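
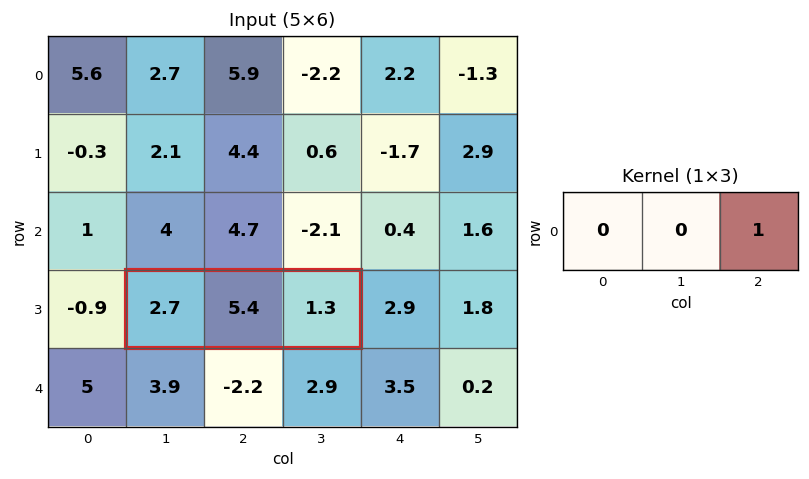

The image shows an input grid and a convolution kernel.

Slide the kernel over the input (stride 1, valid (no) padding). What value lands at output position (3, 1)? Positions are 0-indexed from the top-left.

1.3

The receptive field on the input at this output position is [2.7 5.4 1.3]. Elementwise product with the kernel and sum: 1.3·1.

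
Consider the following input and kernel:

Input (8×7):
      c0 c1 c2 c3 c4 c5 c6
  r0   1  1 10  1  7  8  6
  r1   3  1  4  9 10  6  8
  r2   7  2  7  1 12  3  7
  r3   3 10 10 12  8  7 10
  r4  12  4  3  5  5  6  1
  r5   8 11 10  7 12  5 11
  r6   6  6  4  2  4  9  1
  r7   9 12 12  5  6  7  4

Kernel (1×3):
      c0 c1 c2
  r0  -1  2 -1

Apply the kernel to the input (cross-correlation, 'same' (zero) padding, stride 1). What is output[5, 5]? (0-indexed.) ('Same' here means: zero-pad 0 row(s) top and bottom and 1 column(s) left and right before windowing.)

-13

The receptive field on the zero-padded input at this output position is [12 5 11]. Elementwise product with the kernel and sum: 12·-1 + 5·2 + 11·-1.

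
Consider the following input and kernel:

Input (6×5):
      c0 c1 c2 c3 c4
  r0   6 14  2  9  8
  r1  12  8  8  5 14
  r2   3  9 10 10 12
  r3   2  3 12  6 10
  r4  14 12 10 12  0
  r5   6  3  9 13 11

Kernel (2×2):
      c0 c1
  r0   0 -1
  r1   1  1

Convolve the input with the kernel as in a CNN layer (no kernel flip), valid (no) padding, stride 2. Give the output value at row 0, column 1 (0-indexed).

4

The receptive field on the input at this output position is [2 9 / 8 5]. Elementwise product with the kernel and sum: 9·-1 + 8·1 + 5·1.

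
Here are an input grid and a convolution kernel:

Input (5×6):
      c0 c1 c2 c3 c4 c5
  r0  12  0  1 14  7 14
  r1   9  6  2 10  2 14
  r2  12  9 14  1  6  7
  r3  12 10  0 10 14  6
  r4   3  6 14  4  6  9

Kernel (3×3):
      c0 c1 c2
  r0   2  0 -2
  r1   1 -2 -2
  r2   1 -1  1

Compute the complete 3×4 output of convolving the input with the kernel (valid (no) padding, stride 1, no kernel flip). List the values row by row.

Output[0,0]: The receptive field on the input at this output position is [12 0 1 / 9 6 2 / 12 9 14]. Elementwise product with the kernel and sum: 12·2 + 1·-2 + 9·1 + 6·-2 + 2·-2 + 12·1 + 9·-1 + 14·1.
Output[0,1]: The receptive field on the input at this output position is [0 1 14 / 6 2 10 / 9 14 1]. Elementwise product with the kernel and sum: 0·2 + 14·-2 + 6·1 + 2·-2 + 10·-2 + 9·1 + 14·-1 + 1·1.

32 -50 -15 -20
-18 -9 4 -31
-1 2 -16 -35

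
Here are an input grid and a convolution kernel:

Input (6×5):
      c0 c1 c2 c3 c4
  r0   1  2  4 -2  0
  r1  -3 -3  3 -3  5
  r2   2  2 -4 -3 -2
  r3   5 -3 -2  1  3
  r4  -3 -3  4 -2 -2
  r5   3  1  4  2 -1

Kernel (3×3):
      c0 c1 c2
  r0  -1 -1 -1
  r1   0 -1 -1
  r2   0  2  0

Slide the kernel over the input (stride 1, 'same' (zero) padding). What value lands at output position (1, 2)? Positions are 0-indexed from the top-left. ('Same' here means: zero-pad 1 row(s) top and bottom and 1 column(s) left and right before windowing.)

The receptive field on the zero-padded input at this output position is [2 4 -2 / -3 3 -3 / 2 -4 -3]. Elementwise product with the kernel and sum: 2·-1 + 4·-1 + -2·-1 + 3·-1 + -3·-1 + -4·2.

-12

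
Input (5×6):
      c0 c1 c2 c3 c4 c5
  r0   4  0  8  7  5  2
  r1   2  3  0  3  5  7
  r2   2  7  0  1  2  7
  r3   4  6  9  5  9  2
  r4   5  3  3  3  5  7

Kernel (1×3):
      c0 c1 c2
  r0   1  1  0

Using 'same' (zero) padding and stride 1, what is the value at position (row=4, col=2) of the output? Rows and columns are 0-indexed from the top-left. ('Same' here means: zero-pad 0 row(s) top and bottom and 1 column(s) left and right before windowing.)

6

The receptive field on the zero-padded input at this output position is [3 3 3]. Elementwise product with the kernel and sum: 3·1 + 3·1.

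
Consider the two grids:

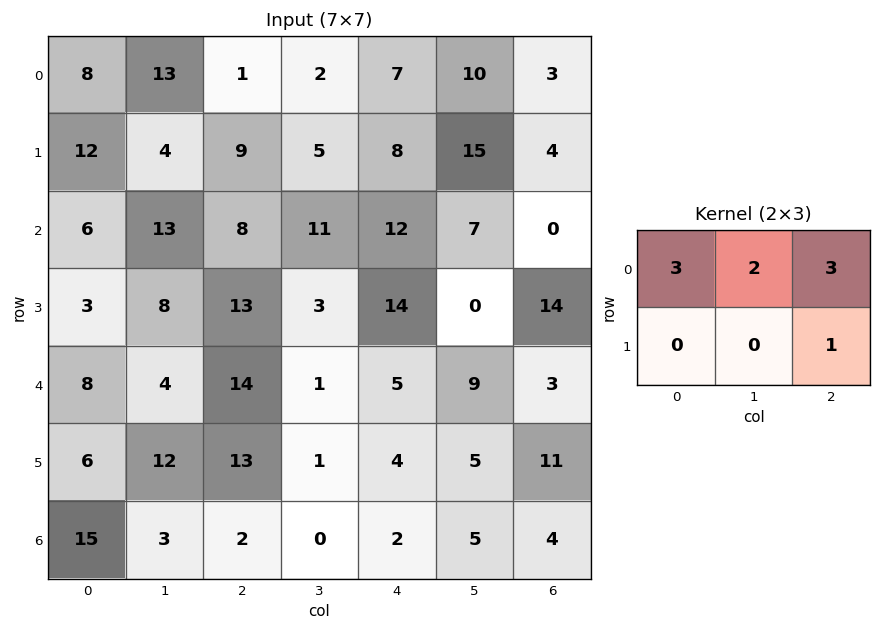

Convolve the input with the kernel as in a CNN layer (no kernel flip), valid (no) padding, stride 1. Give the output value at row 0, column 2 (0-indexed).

The receptive field on the input at this output position is [1 2 7 / 9 5 8]. Elementwise product with the kernel and sum: 1·3 + 2·2 + 7·3 + 8·1.

36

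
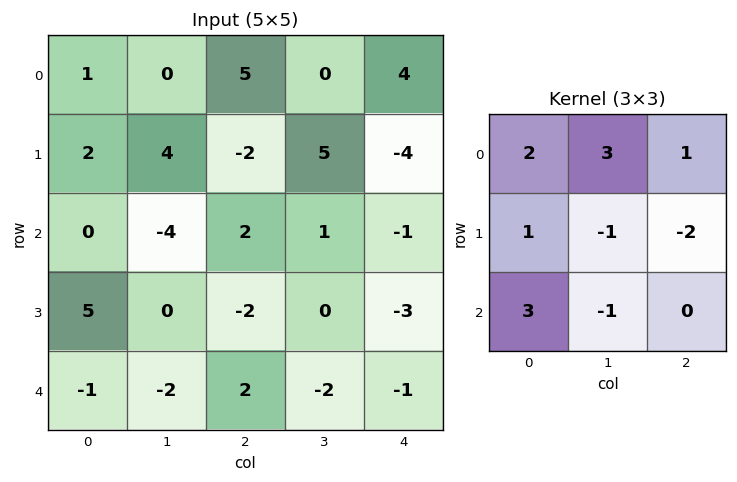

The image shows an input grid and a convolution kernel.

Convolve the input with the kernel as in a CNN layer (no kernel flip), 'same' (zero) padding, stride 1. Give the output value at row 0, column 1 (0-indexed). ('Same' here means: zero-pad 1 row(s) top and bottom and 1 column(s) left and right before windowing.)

The receptive field on the zero-padded input at this output position is [0 0 0 / 1 0 5 / 2 4 -2]. Elementwise product with the kernel and sum: 0·2 + 0·3 + 0·1 + 1·1 + 0·-1 + 5·-2 + 2·3 + 4·-1.

-7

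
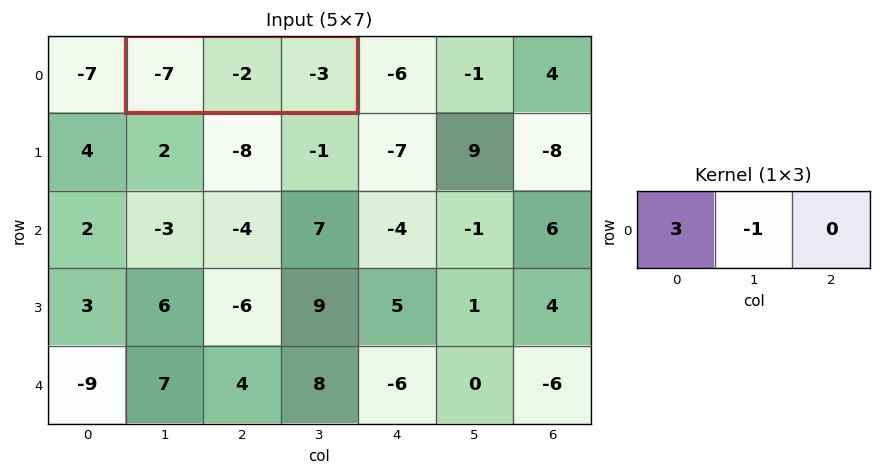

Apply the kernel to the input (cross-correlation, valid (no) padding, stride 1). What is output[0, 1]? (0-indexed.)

-19

The receptive field on the input at this output position is [-7 -2 -3]. Elementwise product with the kernel and sum: -7·3 + -2·-1.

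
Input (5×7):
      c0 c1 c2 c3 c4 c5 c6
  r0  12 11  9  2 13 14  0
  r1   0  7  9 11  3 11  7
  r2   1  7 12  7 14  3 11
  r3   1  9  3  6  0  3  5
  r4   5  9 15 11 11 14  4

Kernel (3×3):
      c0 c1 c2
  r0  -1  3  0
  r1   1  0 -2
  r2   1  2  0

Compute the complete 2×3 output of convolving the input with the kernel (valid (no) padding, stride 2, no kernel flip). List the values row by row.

Output[0,0]: The receptive field on the input at this output position is [12 11 9 / 0 7 9 / 1 7 12]. Elementwise product with the kernel and sum: 12·-1 + 11·3 + 0·1 + 9·-2 + 1·1 + 7·2.

18 26 38
38 49 24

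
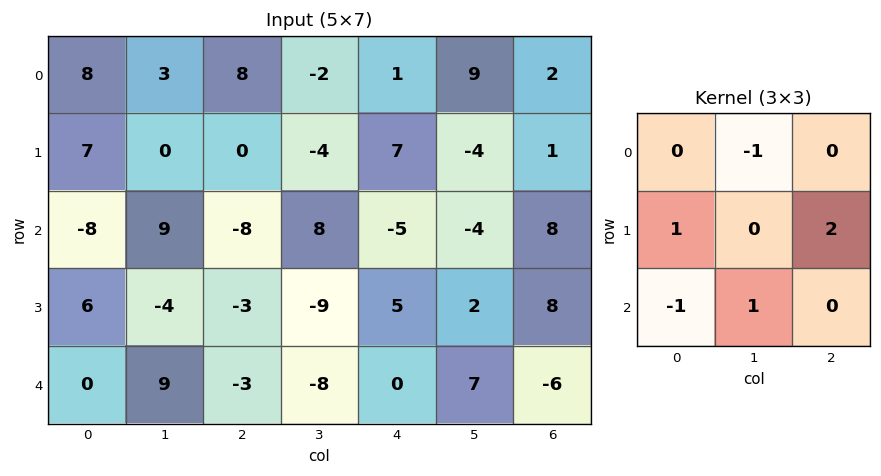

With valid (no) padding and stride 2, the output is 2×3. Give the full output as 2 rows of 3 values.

21 32 1
0 -6 32

Output[0,0]: The receptive field on the input at this output position is [8 3 8 / 7 0 0 / -8 9 -8]. Elementwise product with the kernel and sum: 3·-1 + 7·1 + 0·2 + -8·-1 + 9·1.
Output[0,1]: The receptive field on the input at this output position is [8 -2 1 / 0 -4 7 / -8 8 -5]. Elementwise product with the kernel and sum: -2·-1 + 0·1 + 7·2 + -8·-1 + 8·1.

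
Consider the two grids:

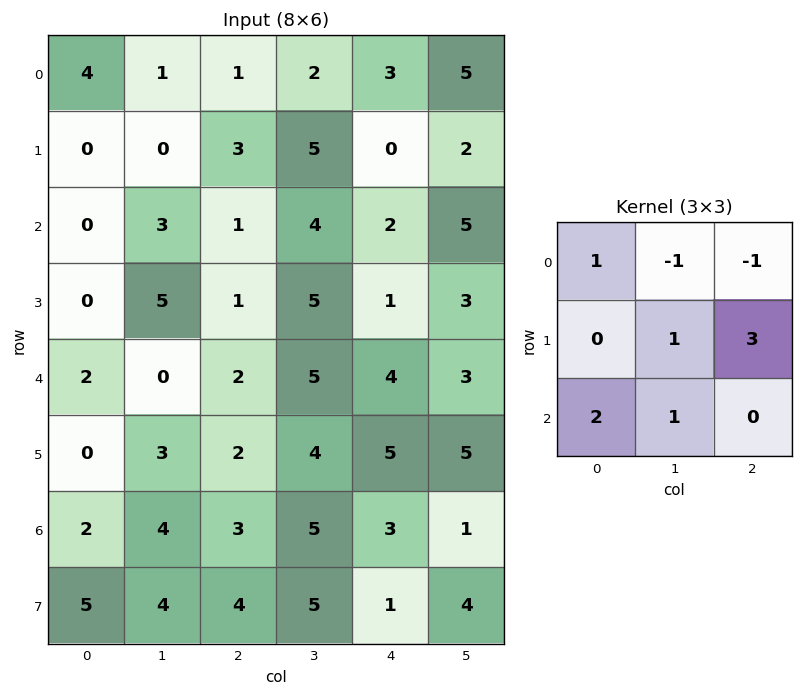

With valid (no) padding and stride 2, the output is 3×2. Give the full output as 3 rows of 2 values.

Output[0,0]: The receptive field on the input at this output position is [4 1 1 / 0 0 3 / 0 3 1]. Elementwise product with the kernel and sum: 4·1 + 1·-1 + 1·-1 + 0·1 + 3·3 + 0·2 + 3·1.

14 7
8 12
17 23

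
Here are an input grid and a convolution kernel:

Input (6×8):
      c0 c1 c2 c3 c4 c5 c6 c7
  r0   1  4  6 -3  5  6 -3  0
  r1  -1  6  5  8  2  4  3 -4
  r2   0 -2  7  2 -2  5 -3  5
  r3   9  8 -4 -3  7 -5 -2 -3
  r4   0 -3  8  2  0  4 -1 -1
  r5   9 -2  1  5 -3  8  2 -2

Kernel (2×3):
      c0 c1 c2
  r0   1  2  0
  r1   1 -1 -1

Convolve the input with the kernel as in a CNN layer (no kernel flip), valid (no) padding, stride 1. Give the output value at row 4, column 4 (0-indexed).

-5

The receptive field on the input at this output position is [0 4 -1 / -3 8 2]. Elementwise product with the kernel and sum: 0·1 + 4·2 + -3·1 + 8·-1 + 2·-1.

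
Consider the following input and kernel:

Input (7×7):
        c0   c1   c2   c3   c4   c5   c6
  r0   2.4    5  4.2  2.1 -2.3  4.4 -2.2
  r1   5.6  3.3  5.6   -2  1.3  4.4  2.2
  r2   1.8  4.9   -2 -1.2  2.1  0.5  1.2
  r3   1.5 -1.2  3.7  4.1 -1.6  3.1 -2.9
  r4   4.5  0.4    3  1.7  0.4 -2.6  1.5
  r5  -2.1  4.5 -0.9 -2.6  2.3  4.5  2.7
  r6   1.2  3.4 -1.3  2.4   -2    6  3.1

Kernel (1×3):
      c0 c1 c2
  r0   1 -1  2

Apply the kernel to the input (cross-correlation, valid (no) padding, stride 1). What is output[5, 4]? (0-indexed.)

The receptive field on the input at this output position is [2.3 4.5 2.7]. Elementwise product with the kernel and sum: 2.3·1 + 4.5·-1 + 2.7·2.

3.2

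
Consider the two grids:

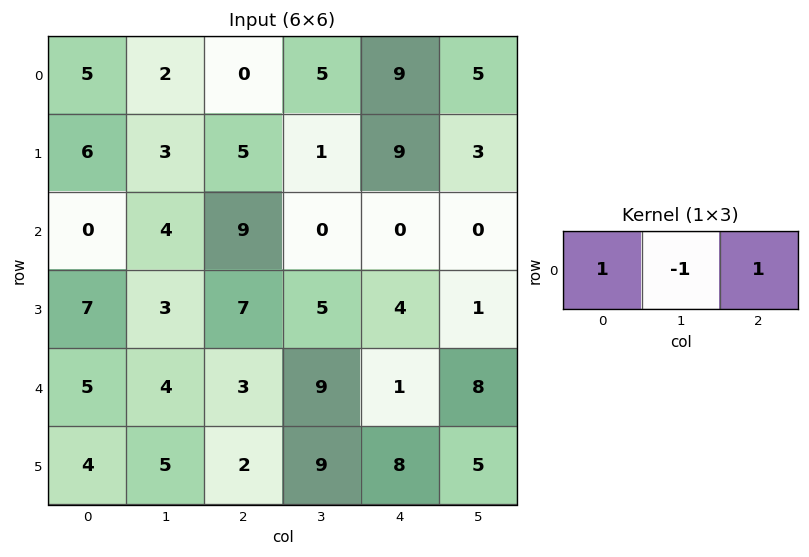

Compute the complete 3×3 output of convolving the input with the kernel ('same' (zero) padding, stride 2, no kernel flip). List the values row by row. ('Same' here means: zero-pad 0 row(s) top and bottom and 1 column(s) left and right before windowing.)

Output[0,0]: The receptive field on the zero-padded input at this output position is [0 5 2]. Elementwise product with the kernel and sum: 0·1 + 5·-1 + 2·1.

-3 7 1
4 -5 0
-1 10 16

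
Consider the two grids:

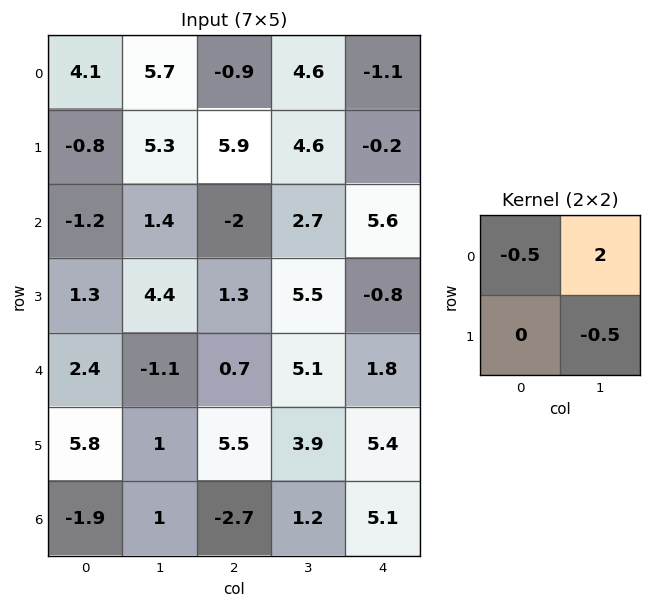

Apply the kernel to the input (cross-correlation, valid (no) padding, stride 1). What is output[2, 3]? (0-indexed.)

The receptive field on the input at this output position is [2.7 5.6 / 5.5 -0.8]. Elementwise product with the kernel and sum: 2.7·-0.5 + 5.6·2 + -0.8·-0.5.

10.25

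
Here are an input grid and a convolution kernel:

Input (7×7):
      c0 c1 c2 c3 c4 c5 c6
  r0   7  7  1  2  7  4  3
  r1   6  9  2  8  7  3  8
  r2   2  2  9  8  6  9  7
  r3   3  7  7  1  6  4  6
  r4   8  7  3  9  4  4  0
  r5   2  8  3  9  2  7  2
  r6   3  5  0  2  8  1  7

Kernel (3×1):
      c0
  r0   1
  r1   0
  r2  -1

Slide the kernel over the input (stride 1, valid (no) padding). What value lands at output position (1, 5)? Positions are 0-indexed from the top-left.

The receptive field on the input at this output position is [3 / 9 / 4]. Elementwise product with the kernel and sum: 3·1 + 4·-1.

-1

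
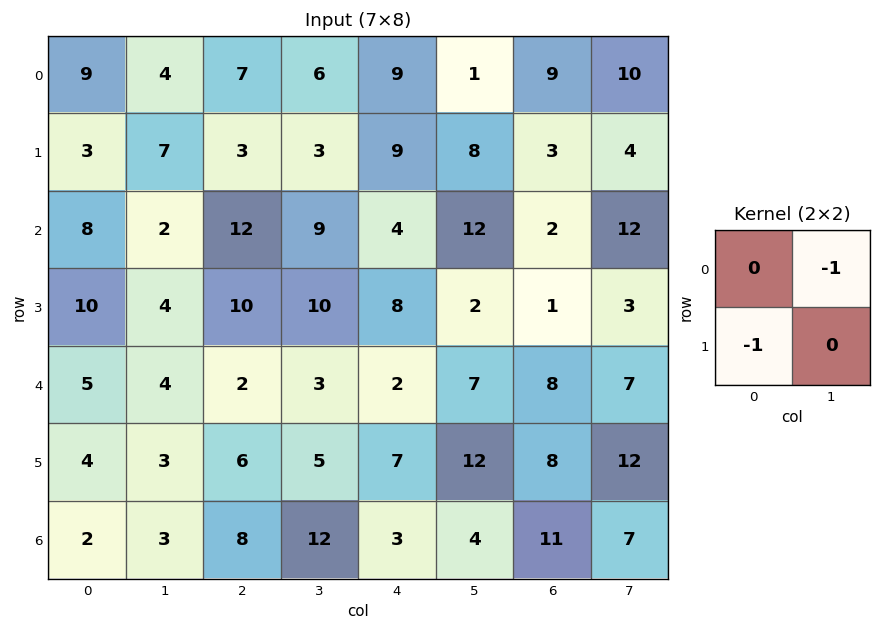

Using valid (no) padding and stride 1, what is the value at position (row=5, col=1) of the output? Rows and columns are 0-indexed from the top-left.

-9

The receptive field on the input at this output position is [3 6 / 3 8]. Elementwise product with the kernel and sum: 6·-1 + 3·-1.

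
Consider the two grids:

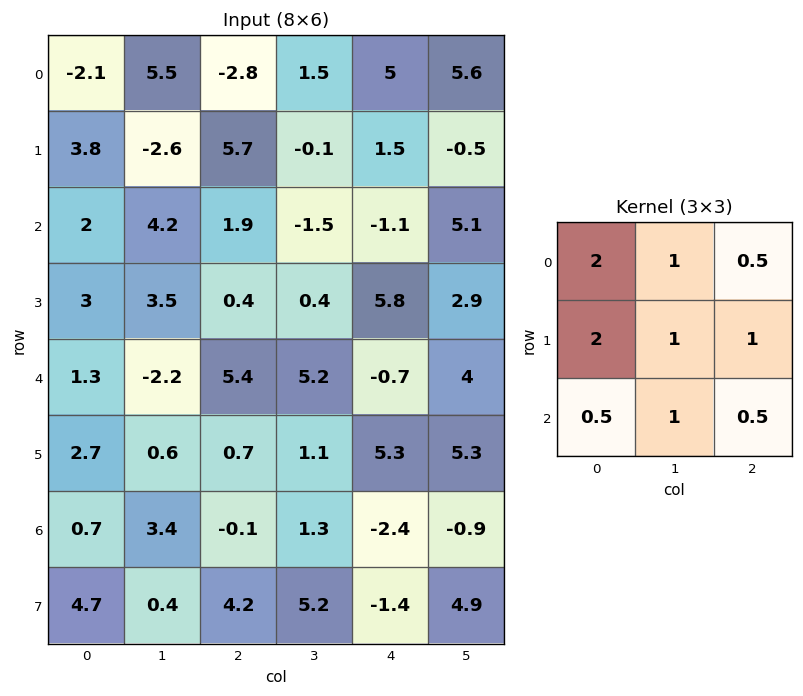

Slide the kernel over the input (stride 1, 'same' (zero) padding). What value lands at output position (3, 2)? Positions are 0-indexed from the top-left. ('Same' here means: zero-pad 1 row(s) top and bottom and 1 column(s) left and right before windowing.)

The receptive field on the zero-padded input at this output position is [4.2 1.9 -1.5 / 3.5 0.4 0.4 / -2.2 5.4 5.2]. Elementwise product with the kernel and sum: 4.2·2 + 1.9·1 + -1.5·0.5 + 3.5·2 + 0.4·1 + 0.4·1 + -2.2·0.5 + 5.4·1 + 5.2·0.5.

24.25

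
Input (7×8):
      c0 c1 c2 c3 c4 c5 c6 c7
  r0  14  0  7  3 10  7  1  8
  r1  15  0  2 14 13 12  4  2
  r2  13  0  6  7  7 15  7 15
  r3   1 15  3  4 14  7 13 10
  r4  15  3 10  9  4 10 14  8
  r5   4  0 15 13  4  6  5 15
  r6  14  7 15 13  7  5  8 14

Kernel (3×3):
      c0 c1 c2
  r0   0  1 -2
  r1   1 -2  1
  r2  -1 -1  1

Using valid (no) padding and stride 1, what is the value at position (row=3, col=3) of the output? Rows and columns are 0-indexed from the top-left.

0

The receptive field on the input at this output position is [4 14 7 / 9 4 10 / 13 4 6]. Elementwise product with the kernel and sum: 14·1 + 7·-2 + 9·1 + 4·-2 + 10·1 + 13·-1 + 4·-1 + 6·1.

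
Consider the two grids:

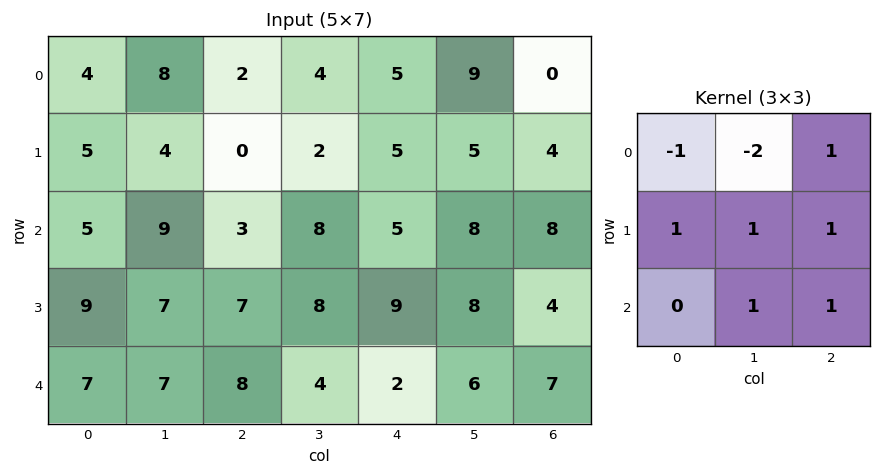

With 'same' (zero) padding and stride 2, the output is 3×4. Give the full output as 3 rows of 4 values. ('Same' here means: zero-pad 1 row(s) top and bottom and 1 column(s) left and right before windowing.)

Output[0,0]: The receptive field on the zero-padded input at this output position is [0 0 0 / 0 4 8 / 0 5 4]. Elementwise product with the kernel and sum: 0·-1 + 0·-2 + 0·1 + 0·1 + 4·1 + 8·1 + 5·1 + 4·1.
Output[0,1]: The receptive field on the zero-padded input at this output position is [0 0 0 / 8 2 4 / 4 0 2]. Elementwise product with the kernel and sum: 0·-1 + 0·-2 + 0·1 + 8·1 + 2·1 + 4·1 + 0·1 + 2·1.

21 16 28 13
24 33 31 7
3 6 -6 -3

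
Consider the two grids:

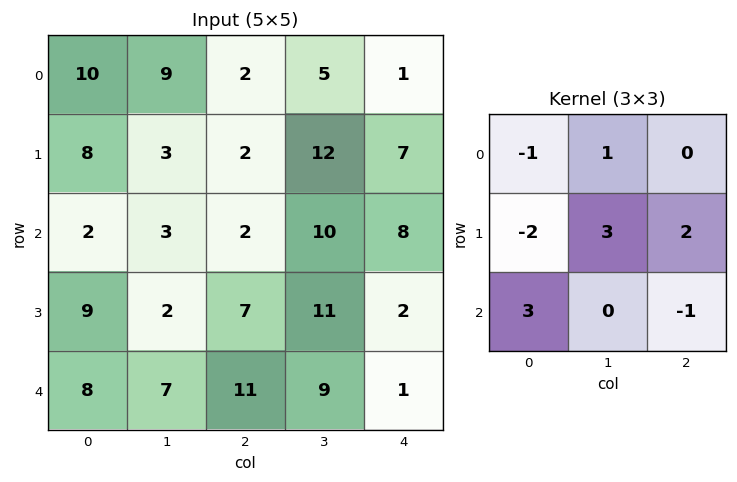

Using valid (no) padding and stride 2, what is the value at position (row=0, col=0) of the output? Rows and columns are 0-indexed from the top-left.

The receptive field on the input at this output position is [10 9 2 / 8 3 2 / 2 3 2]. Elementwise product with the kernel and sum: 10·-1 + 9·1 + 8·-2 + 3·3 + 2·2 + 2·3 + 2·-1.

0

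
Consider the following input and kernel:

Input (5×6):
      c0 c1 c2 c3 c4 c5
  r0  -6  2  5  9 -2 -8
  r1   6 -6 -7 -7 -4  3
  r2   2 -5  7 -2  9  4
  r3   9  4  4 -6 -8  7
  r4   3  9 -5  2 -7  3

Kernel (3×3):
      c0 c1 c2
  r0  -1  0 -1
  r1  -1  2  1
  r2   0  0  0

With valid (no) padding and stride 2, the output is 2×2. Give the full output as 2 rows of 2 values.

Output[0,0]: The receptive field on the input at this output position is [-6 2 5 / 6 -6 -7 / 2 -5 7]. Elementwise product with the kernel and sum: -6·-1 + 5·-1 + 6·-1 + -6·2 + -7·1.

-24 -14
-6 -40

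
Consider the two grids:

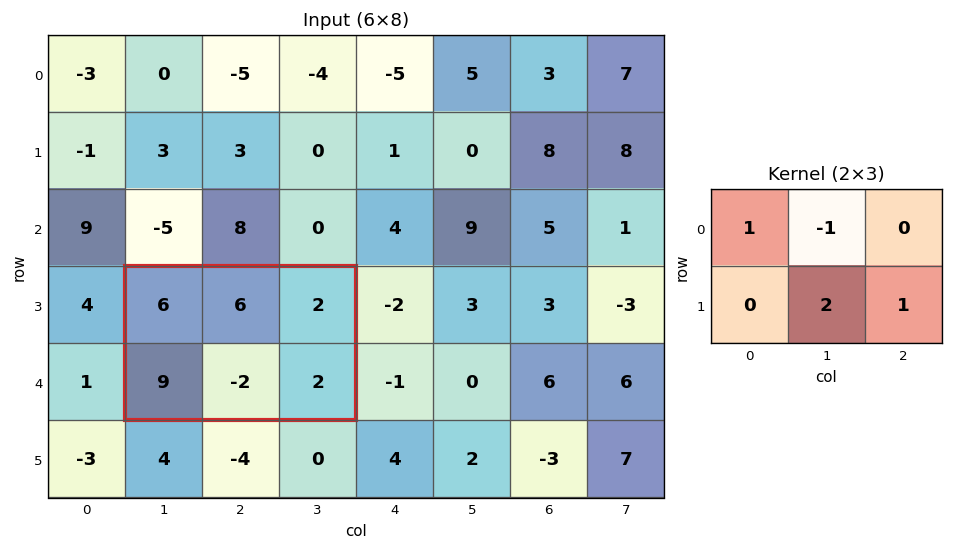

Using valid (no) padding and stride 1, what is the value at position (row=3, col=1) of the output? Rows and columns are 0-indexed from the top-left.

The receptive field on the input at this output position is [6 6 2 / 9 -2 2]. Elementwise product with the kernel and sum: 6·1 + 6·-1 + -2·2 + 2·1.

-2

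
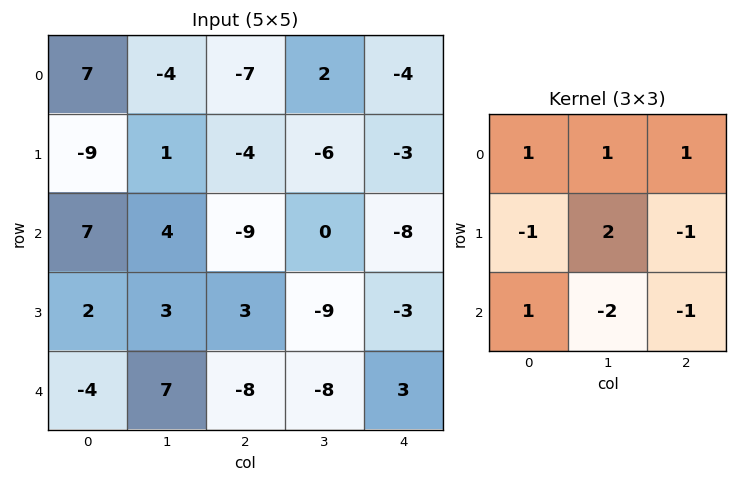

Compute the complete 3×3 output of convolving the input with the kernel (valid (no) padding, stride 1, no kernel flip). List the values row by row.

19 10 -15
-9 -25 28
-7 38 -30

Output[0,0]: The receptive field on the input at this output position is [7 -4 -7 / -9 1 -4 / 7 4 -9]. Elementwise product with the kernel and sum: 7·1 + -4·1 + -7·1 + -9·-1 + 1·2 + -4·-1 + 7·1 + 4·-2 + -9·-1.
Output[0,1]: The receptive field on the input at this output position is [-4 -7 2 / 1 -4 -6 / 4 -9 0]. Elementwise product with the kernel and sum: -4·1 + -7·1 + 2·1 + 1·-1 + -4·2 + -6·-1 + 4·1 + -9·-2 + 0·-1.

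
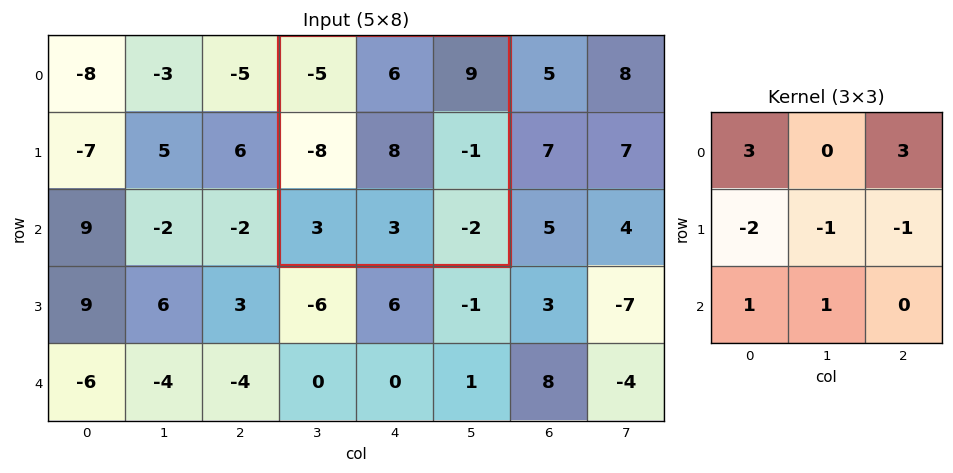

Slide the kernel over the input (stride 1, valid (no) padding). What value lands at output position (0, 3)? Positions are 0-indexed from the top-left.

The receptive field on the input at this output position is [-5 6 9 / -8 8 -1 / 3 3 -2]. Elementwise product with the kernel and sum: -5·3 + 9·3 + -8·-2 + 8·-1 + -1·-1 + 3·1 + 3·1.

27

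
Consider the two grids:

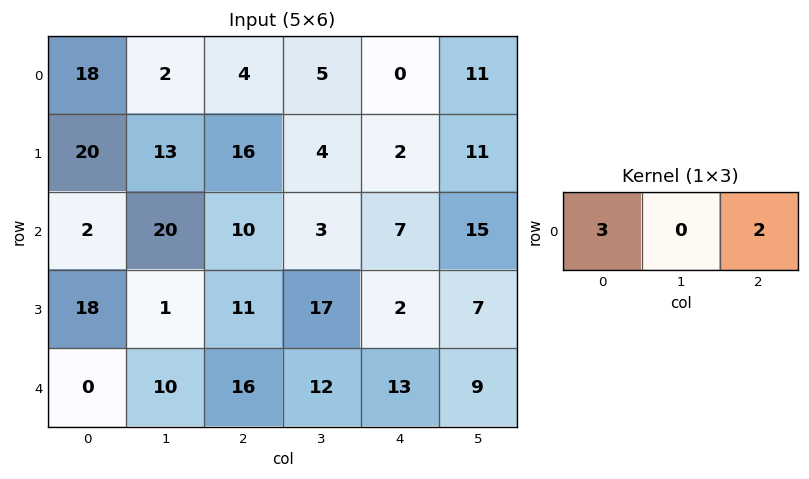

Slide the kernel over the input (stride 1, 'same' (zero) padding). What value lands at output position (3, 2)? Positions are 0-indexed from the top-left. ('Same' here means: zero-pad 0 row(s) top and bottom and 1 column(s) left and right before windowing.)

The receptive field on the zero-padded input at this output position is [1 11 17]. Elementwise product with the kernel and sum: 1·3 + 17·2.

37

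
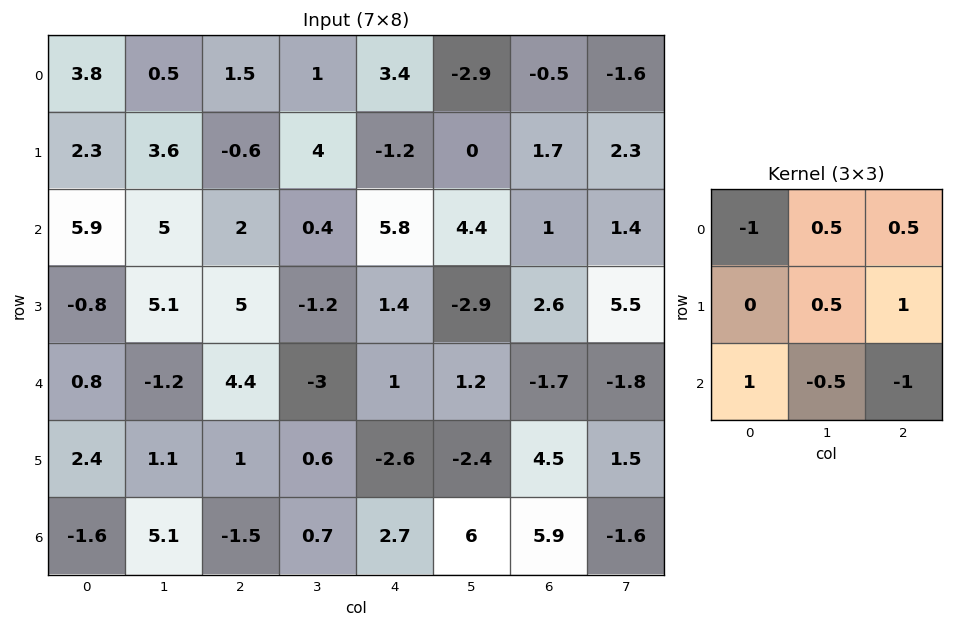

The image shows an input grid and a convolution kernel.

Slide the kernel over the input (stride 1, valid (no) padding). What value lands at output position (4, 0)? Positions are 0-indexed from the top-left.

-0.3

The receptive field on the input at this output position is [0.8 -1.2 4.4 / 2.4 1.1 1 / -1.6 5.1 -1.5]. Elementwise product with the kernel and sum: 0.8·-1 + -1.2·0.5 + 4.4·0.5 + 1.1·0.5 + 1·1 + -1.6·1 + 5.1·-0.5 + -1.5·-1.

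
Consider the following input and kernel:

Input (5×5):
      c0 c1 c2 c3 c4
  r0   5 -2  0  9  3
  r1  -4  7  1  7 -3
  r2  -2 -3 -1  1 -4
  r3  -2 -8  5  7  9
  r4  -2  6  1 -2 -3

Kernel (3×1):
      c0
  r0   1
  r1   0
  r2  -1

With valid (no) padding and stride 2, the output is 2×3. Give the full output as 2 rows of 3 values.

Output[0,0]: The receptive field on the input at this output position is [5 / -4 / -2]. Elementwise product with the kernel and sum: 5·1 + -2·-1.
Output[0,1]: The receptive field on the input at this output position is [0 / 1 / -1]. Elementwise product with the kernel and sum: 0·1 + -1·-1.

7 1 7
0 -2 -1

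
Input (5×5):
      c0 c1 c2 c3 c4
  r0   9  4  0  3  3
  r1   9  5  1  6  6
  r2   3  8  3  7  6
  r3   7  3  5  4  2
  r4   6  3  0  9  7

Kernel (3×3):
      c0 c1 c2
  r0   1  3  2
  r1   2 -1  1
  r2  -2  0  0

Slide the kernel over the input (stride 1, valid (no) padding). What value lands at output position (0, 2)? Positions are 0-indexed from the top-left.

The receptive field on the input at this output position is [0 3 3 / 1 6 6 / 3 7 6]. Elementwise product with the kernel and sum: 0·1 + 3·3 + 3·2 + 1·2 + 6·-1 + 6·1 + 3·-2.

11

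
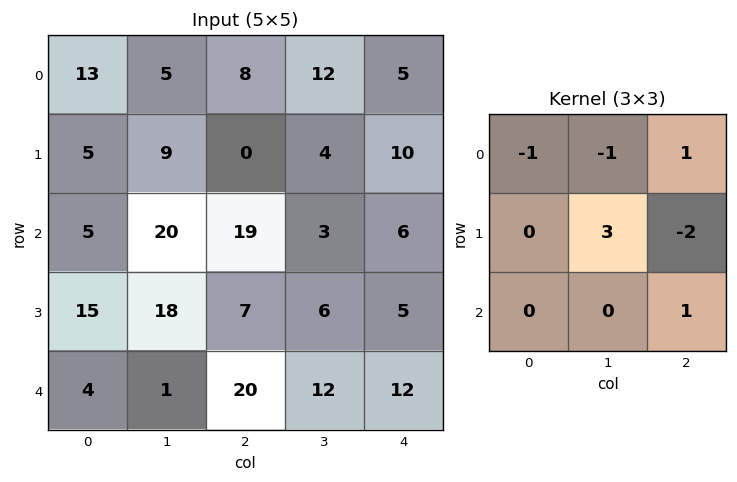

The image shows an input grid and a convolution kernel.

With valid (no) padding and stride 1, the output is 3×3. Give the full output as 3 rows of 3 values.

36 -6 -17
15 52 8
54 -15 4

Output[0,0]: The receptive field on the input at this output position is [13 5 8 / 5 9 0 / 5 20 19]. Elementwise product with the kernel and sum: 13·-1 + 5·-1 + 8·1 + 9·3 + 0·-2 + 19·1.
Output[0,1]: The receptive field on the input at this output position is [5 8 12 / 9 0 4 / 20 19 3]. Elementwise product with the kernel and sum: 5·-1 + 8·-1 + 12·1 + 0·3 + 4·-2 + 3·1.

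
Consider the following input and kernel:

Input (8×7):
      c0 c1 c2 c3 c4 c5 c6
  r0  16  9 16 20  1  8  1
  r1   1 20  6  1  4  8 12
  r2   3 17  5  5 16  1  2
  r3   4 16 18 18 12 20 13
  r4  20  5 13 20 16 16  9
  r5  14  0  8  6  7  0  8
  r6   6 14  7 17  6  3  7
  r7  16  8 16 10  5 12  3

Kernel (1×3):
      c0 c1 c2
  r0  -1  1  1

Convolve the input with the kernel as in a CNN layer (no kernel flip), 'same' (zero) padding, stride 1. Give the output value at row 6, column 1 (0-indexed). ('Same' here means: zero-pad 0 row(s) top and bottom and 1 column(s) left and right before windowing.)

The receptive field on the zero-padded input at this output position is [6 14 7]. Elementwise product with the kernel and sum: 6·-1 + 14·1 + 7·1.

15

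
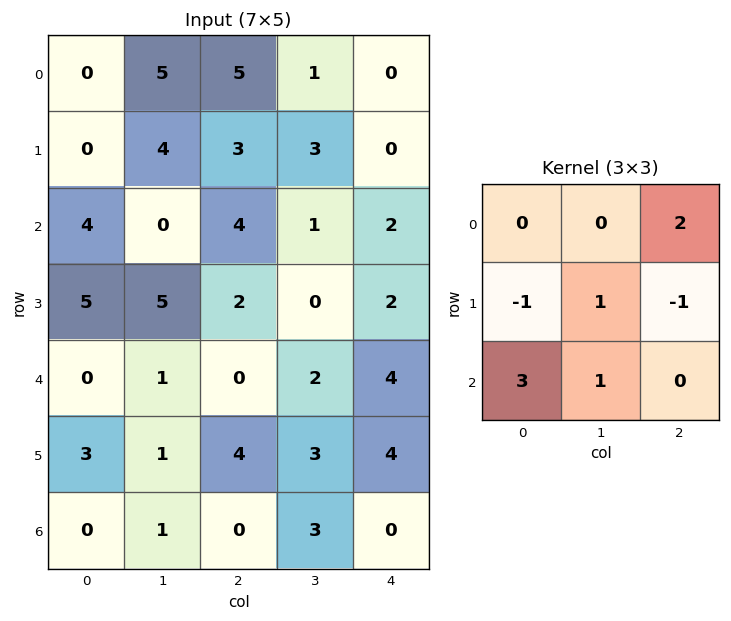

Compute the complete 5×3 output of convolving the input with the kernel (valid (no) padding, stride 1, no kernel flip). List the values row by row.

23 2 13
18 26 1
7 2 2
15 4 17
-5 7 6

Output[0,0]: The receptive field on the input at this output position is [0 5 5 / 0 4 3 / 4 0 4]. Elementwise product with the kernel and sum: 5·2 + 0·-1 + 4·1 + 3·-1 + 4·3 + 0·1.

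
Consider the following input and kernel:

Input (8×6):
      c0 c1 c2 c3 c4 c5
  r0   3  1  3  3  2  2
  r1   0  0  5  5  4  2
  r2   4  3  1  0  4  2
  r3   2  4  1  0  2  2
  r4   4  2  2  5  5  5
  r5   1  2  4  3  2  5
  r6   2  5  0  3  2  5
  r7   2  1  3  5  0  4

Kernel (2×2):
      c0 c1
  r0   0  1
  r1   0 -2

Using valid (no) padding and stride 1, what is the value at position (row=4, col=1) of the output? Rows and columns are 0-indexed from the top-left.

The receptive field on the input at this output position is [2 2 / 2 4]. Elementwise product with the kernel and sum: 2·1 + 4·-2.

-6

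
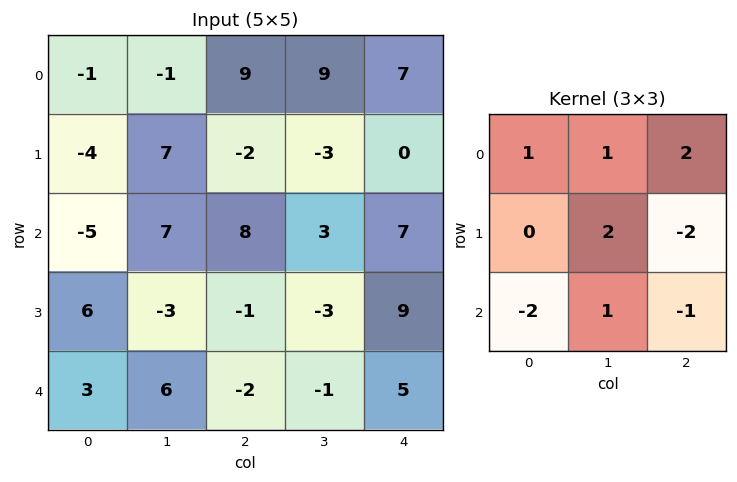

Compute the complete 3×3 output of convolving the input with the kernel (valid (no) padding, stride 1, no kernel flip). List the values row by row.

43 19 6
-17 17 -23
16 12 -1

Output[0,0]: The receptive field on the input at this output position is [-1 -1 9 / -4 7 -2 / -5 7 8]. Elementwise product with the kernel and sum: -1·1 + -1·1 + 9·2 + 7·2 + -2·-2 + -5·-2 + 7·1 + 8·-1.
Output[0,1]: The receptive field on the input at this output position is [-1 9 9 / 7 -2 -3 / 7 8 3]. Elementwise product with the kernel and sum: -1·1 + 9·1 + 9·2 + -2·2 + -3·-2 + 7·-2 + 8·1 + 3·-1.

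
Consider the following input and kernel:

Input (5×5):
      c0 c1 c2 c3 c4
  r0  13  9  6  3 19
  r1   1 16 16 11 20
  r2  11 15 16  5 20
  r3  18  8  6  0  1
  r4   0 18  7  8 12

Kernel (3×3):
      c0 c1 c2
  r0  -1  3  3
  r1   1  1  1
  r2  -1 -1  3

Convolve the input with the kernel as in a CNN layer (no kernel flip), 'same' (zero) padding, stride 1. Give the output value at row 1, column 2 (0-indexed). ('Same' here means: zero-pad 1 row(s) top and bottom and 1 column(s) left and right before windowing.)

45

The receptive field on the zero-padded input at this output position is [9 6 3 / 16 16 11 / 15 16 5]. Elementwise product with the kernel and sum: 9·-1 + 6·3 + 3·3 + 16·1 + 16·1 + 11·1 + 15·-1 + 16·-1 + 5·3.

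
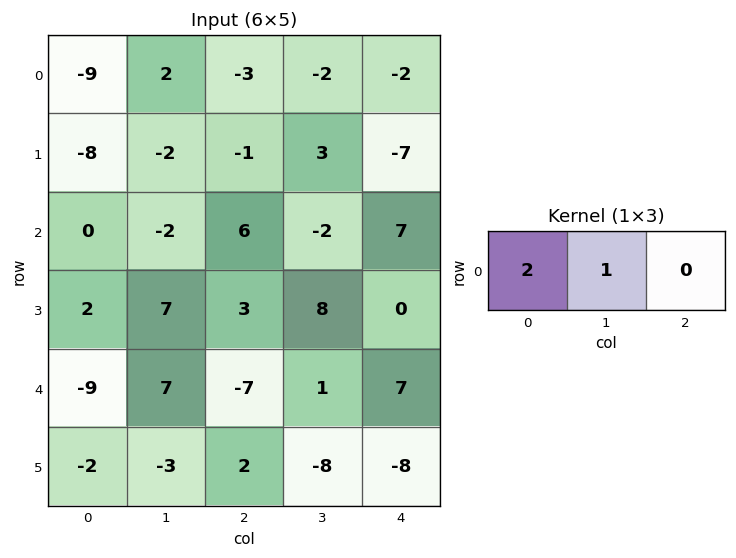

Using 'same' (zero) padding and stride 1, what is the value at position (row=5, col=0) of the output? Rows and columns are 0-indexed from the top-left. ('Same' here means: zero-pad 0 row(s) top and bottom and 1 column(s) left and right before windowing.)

-2

The receptive field on the zero-padded input at this output position is [0 -2 -3]. Elementwise product with the kernel and sum: 0·2 + -2·1.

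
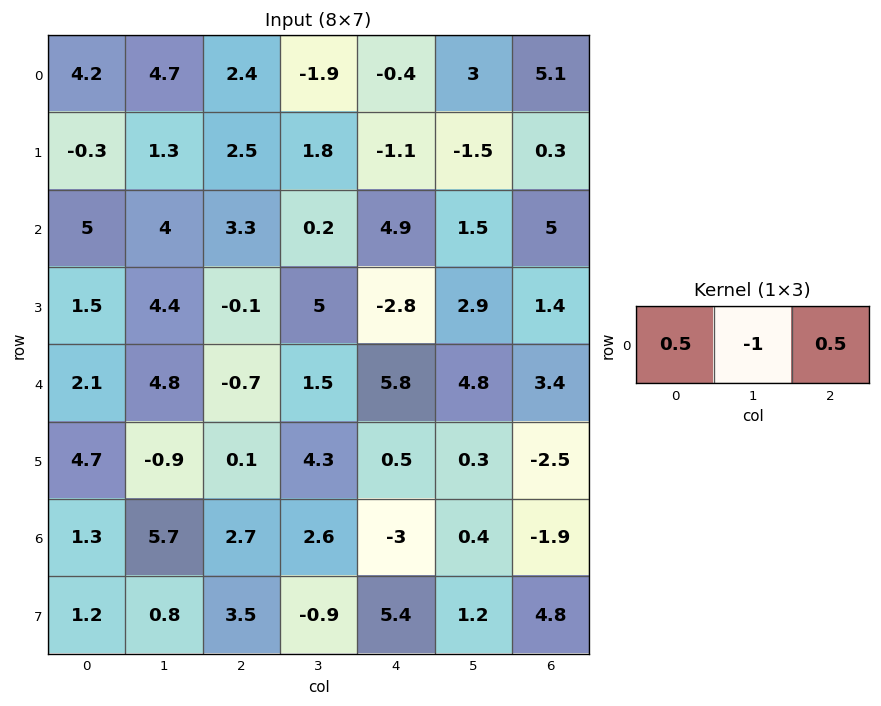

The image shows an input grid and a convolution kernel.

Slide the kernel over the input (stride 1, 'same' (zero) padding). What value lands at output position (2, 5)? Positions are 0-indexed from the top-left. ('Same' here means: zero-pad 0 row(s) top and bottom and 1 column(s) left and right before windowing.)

The receptive field on the zero-padded input at this output position is [4.9 1.5 5]. Elementwise product with the kernel and sum: 4.9·0.5 + 1.5·-1 + 5·0.5.

3.45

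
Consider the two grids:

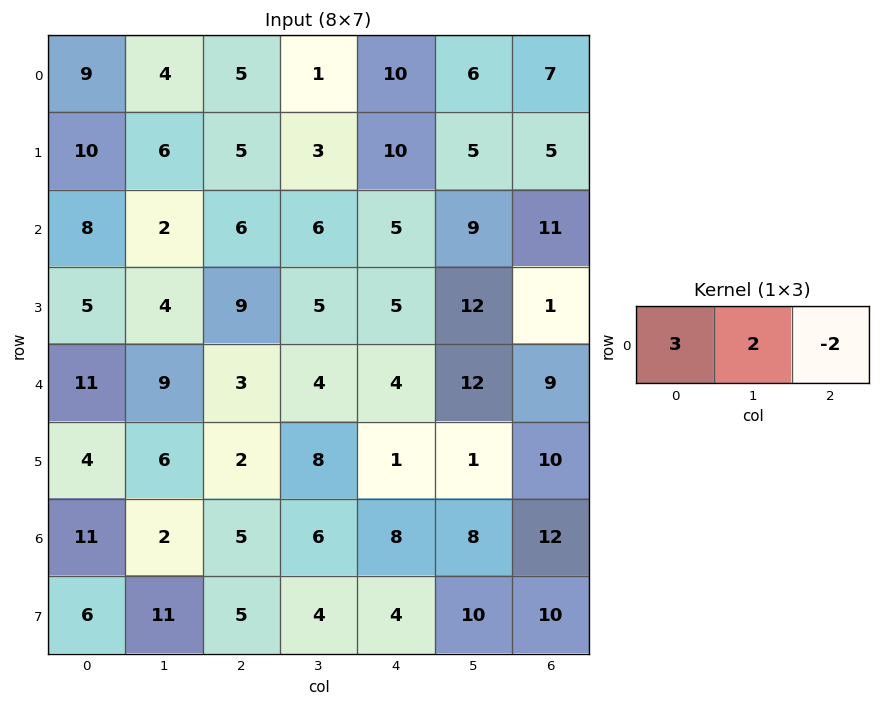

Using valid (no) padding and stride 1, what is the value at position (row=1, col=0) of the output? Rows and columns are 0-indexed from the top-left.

32

The receptive field on the input at this output position is [10 6 5]. Elementwise product with the kernel and sum: 10·3 + 6·2 + 5·-2.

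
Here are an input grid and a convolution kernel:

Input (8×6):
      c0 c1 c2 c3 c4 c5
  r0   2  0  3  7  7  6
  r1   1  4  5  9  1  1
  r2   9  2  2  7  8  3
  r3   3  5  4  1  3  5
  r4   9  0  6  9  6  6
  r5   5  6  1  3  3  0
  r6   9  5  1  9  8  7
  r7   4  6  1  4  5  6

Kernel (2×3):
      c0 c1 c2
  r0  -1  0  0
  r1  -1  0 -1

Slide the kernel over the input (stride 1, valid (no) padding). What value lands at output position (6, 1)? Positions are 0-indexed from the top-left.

-15

The receptive field on the input at this output position is [5 1 9 / 6 1 4]. Elementwise product with the kernel and sum: 5·-1 + 6·-1 + 4·-1.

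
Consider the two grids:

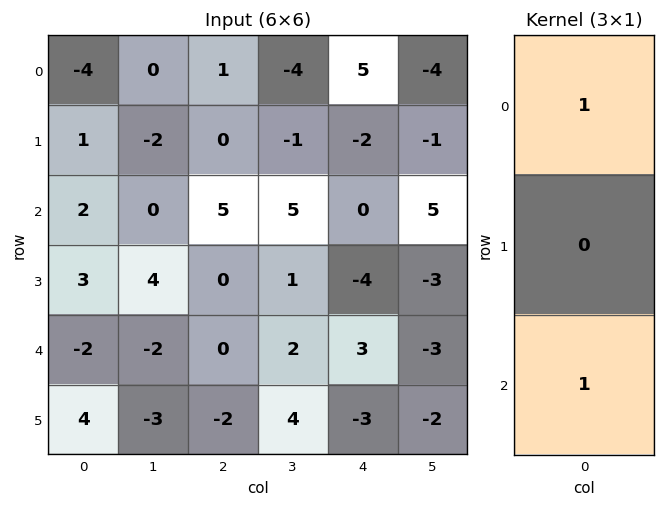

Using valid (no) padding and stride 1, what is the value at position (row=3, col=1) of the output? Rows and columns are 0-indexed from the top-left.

1

The receptive field on the input at this output position is [4 / -2 / -3]. Elementwise product with the kernel and sum: 4·1 + -3·1.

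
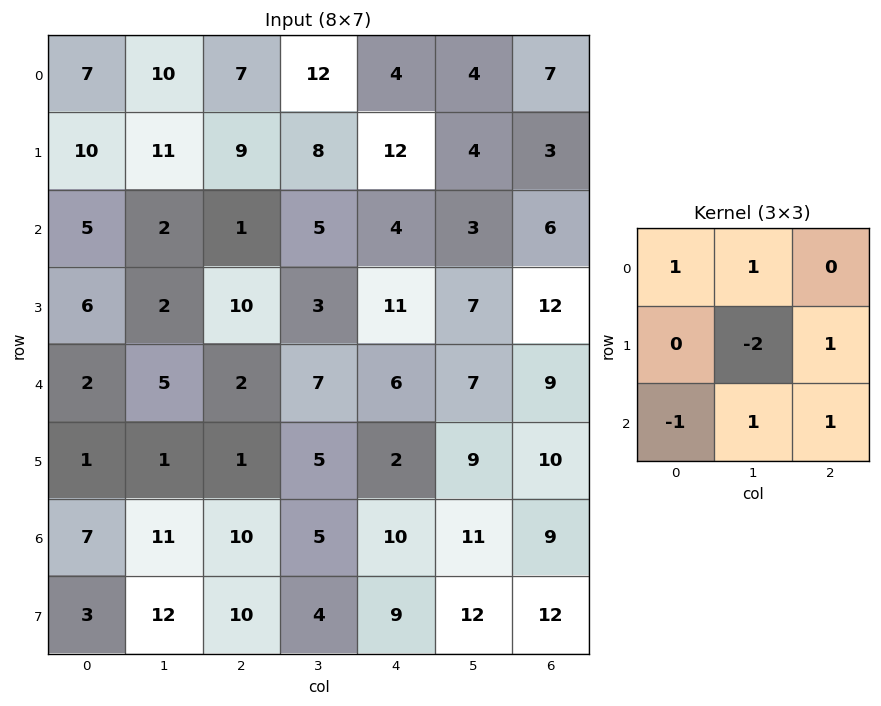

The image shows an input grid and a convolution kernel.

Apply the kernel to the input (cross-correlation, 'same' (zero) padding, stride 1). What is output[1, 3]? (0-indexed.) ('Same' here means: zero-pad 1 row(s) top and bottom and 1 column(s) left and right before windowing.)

23

The receptive field on the zero-padded input at this output position is [7 12 4 / 9 8 12 / 1 5 4]. Elementwise product with the kernel and sum: 7·1 + 12·1 + 8·-2 + 12·1 + 1·-1 + 5·1 + 4·1.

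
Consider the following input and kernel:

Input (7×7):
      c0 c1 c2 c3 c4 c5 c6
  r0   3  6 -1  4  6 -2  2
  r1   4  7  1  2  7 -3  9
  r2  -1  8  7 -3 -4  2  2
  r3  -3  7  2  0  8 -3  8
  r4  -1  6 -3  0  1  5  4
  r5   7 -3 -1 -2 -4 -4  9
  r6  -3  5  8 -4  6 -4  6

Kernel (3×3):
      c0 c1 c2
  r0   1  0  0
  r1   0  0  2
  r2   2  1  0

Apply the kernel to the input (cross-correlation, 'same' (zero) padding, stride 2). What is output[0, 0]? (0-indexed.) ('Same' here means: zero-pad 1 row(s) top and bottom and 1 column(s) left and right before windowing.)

The receptive field on the zero-padded input at this output position is [0 0 0 / 0 3 6 / 0 4 7]. Elementwise product with the kernel and sum: 0·1 + 6·2 + 0·2 + 4·1.

16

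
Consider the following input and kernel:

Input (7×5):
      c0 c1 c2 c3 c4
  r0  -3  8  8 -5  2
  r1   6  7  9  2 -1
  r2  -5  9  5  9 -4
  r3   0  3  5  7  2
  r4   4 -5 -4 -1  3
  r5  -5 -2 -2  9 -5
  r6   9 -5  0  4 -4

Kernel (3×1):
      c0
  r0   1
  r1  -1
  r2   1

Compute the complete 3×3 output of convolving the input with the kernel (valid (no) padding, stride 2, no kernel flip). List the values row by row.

-14 4 -1
-1 -4 -3
18 -2 4

Output[0,0]: The receptive field on the input at this output position is [-3 / 6 / -5]. Elementwise product with the kernel and sum: -3·1 + 6·-1 + -5·1.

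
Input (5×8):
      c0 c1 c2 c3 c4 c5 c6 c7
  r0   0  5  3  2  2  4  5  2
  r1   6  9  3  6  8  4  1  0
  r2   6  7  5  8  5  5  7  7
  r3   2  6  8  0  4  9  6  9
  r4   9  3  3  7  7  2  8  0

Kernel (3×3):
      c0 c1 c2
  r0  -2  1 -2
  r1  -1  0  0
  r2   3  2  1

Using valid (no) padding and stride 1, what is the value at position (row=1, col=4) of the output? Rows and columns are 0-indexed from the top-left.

The receptive field on the input at this output position is [8 4 1 / 5 5 7 / 4 9 6]. Elementwise product with the kernel and sum: 8·-2 + 4·1 + 1·-2 + 5·-1 + 4·3 + 9·2 + 6·1.

17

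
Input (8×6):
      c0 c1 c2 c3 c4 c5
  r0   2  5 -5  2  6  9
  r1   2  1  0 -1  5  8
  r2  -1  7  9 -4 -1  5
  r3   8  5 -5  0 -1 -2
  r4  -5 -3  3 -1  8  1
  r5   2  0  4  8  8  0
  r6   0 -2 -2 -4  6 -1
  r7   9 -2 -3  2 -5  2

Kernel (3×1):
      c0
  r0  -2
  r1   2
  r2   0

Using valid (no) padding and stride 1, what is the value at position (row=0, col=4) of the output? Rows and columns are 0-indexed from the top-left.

The receptive field on the input at this output position is [6 / 5 / -1]. Elementwise product with the kernel and sum: 6·-2 + 5·2.

-2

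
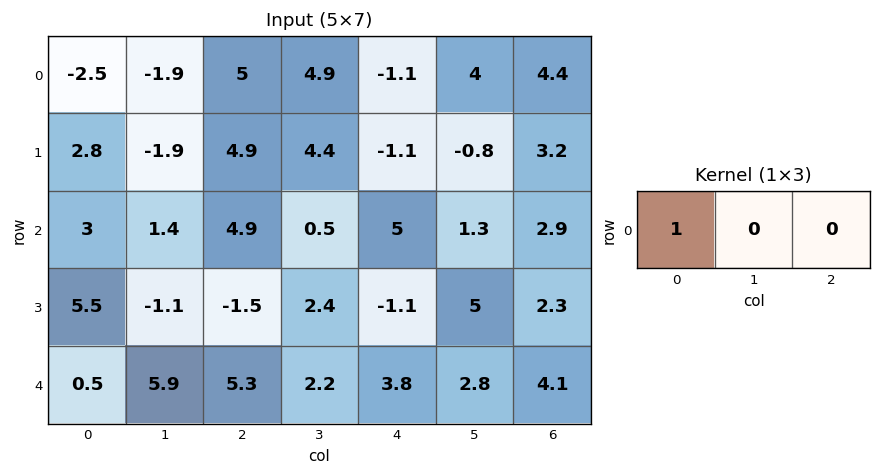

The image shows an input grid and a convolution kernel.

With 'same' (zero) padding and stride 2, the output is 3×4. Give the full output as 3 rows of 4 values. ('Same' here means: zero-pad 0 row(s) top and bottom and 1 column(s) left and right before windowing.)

0 -1.9 4.9 4
0 1.4 0.5 1.3
0 5.9 2.2 2.8

Output[0,0]: The receptive field on the zero-padded input at this output position is [0 -2.5 -1.9]. Elementwise product with the kernel and sum: 0·1.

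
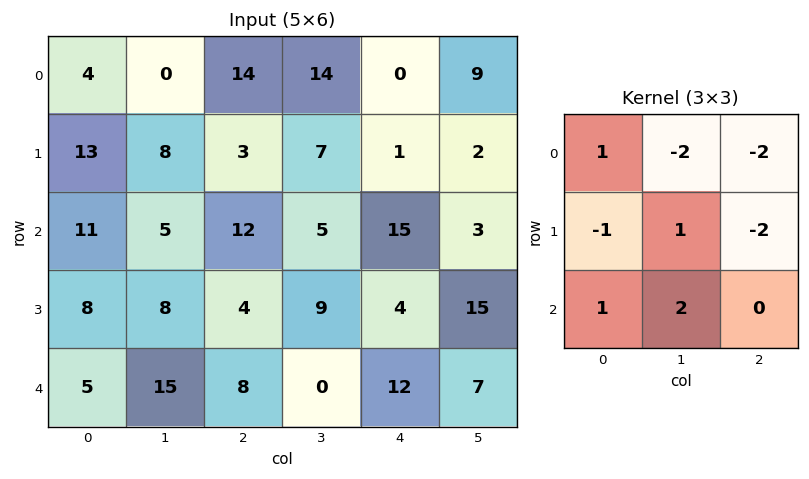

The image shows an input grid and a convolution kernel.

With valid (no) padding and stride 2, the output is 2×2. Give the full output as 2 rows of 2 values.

Output[0,0]: The receptive field on the input at this output position is [4 0 14 / 13 8 3 / 11 5 12]. Elementwise product with the kernel and sum: 4·1 + 0·-2 + 14·-2 + 13·-1 + 8·1 + 3·-2 + 11·1 + 5·2.
Output[0,1]: The receptive field on the input at this output position is [14 14 0 / 3 7 1 / 12 5 15]. Elementwise product with the kernel and sum: 14·1 + 14·-2 + 0·-2 + 3·-1 + 7·1 + 1·-2 + 12·1 + 5·2.

-14 10
4 -23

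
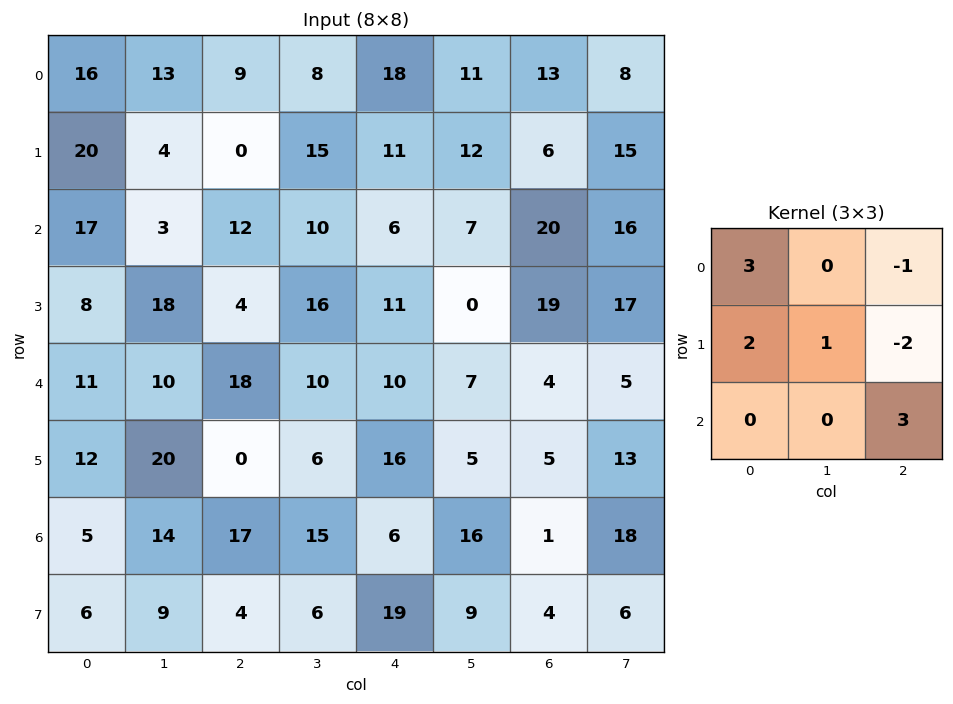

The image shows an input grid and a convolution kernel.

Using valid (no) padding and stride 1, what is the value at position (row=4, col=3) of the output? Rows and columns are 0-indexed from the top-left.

89

The receptive field on the input at this output position is [10 10 7 / 6 16 5 / 15 6 16]. Elementwise product with the kernel and sum: 10·3 + 7·-1 + 6·2 + 16·1 + 5·-2 + 16·3.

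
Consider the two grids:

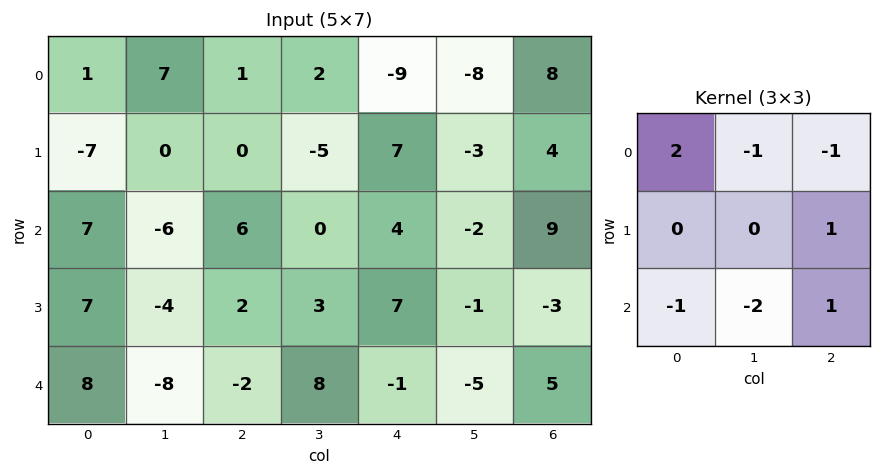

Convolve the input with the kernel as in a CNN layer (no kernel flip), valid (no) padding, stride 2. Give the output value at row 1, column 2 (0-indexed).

The receptive field on the input at this output position is [4 -2 9 / 7 -1 -3 / -1 -5 5]. Elementwise product with the kernel and sum: 4·2 + -2·-1 + 9·-1 + -3·1 + -1·-1 + -5·-2 + 5·1.

14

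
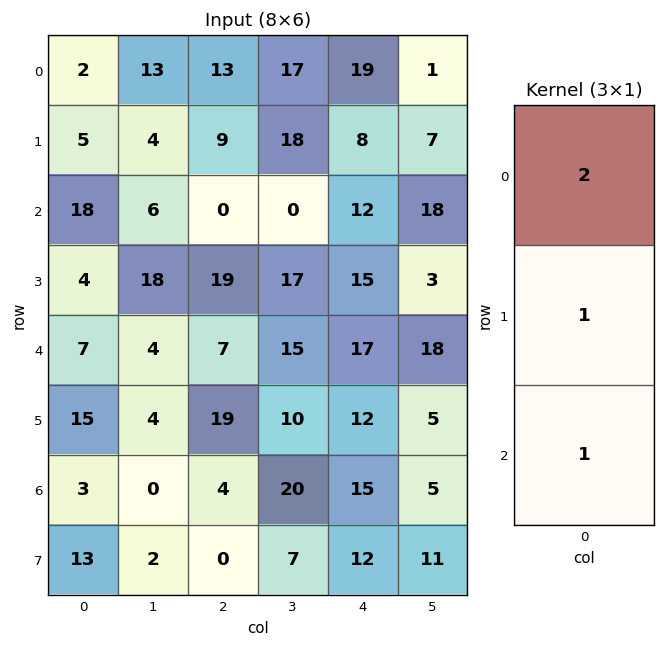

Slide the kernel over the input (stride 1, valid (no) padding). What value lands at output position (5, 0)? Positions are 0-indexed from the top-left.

The receptive field on the input at this output position is [15 / 3 / 13]. Elementwise product with the kernel and sum: 15·2 + 3·1 + 13·1.

46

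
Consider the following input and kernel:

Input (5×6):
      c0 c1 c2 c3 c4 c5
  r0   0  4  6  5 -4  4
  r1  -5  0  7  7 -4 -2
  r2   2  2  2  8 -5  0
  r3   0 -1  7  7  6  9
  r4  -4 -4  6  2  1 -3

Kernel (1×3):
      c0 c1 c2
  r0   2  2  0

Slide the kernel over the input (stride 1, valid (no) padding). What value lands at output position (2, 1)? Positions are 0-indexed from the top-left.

8

The receptive field on the input at this output position is [2 2 8]. Elementwise product with the kernel and sum: 2·2 + 2·2.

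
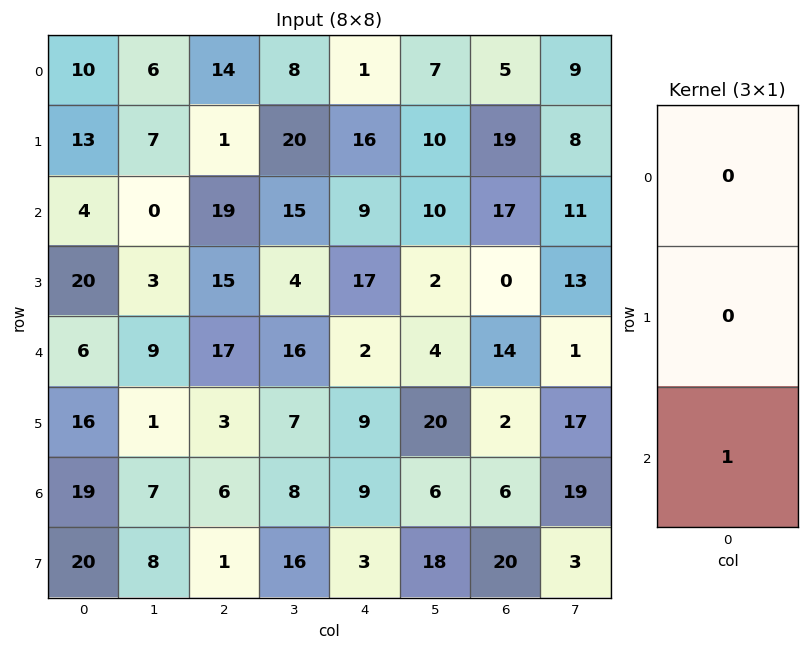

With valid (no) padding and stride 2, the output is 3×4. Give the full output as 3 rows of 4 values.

4 19 9 17
6 17 2 14
19 6 9 6

Output[0,0]: The receptive field on the input at this output position is [10 / 13 / 4]. Elementwise product with the kernel and sum: 4·1.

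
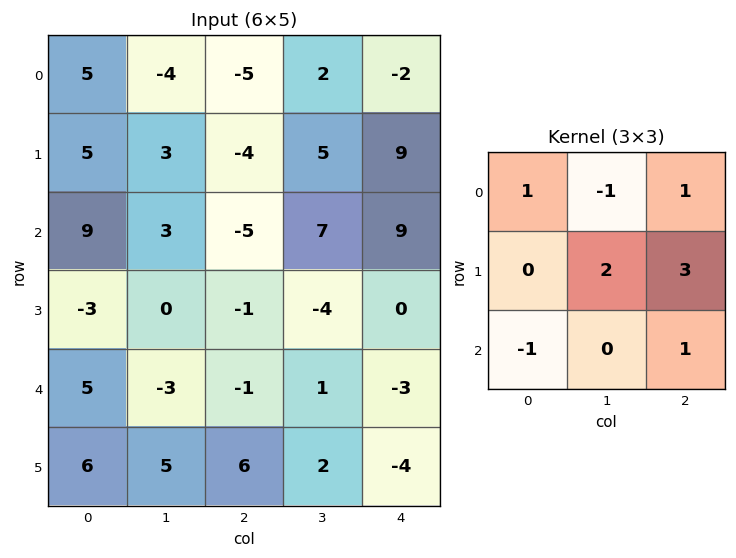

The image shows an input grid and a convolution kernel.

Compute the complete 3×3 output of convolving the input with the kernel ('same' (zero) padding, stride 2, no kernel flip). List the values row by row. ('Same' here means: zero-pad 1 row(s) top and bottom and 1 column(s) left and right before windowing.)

Output[0,0]: The receptive field on the zero-padded input at this output position is [0 0 0 / 0 5 -4 / 0 5 3]. Elementwise product with the kernel and sum: 0·1 + 0·-1 + 0·1 + 5·2 + -4·3 + 0·-1 + 3·1.

1 -2 -9
25 19 18
9 -5 -12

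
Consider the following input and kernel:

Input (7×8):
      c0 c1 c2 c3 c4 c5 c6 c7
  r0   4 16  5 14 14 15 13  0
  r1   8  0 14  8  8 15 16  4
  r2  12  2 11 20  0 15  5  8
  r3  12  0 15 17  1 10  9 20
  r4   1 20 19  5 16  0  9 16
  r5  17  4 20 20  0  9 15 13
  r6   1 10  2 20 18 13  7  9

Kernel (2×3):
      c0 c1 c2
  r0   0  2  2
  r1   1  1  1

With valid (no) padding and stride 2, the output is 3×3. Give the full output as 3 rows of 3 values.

64 86 95
53 73 60
119 82 42

Output[0,0]: The receptive field on the input at this output position is [4 16 5 / 8 0 14]. Elementwise product with the kernel and sum: 16·2 + 5·2 + 8·1 + 0·1 + 14·1.
Output[0,1]: The receptive field on the input at this output position is [5 14 14 / 14 8 8]. Elementwise product with the kernel and sum: 14·2 + 14·2 + 14·1 + 8·1 + 8·1.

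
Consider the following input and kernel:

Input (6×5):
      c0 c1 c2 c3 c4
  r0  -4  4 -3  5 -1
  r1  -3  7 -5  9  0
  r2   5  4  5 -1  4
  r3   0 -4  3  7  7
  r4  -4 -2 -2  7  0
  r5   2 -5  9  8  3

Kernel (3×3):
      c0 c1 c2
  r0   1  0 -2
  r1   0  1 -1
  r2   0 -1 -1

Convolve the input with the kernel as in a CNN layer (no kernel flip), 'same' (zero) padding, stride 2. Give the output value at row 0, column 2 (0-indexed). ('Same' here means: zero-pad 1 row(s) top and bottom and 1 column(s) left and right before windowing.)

The receptive field on the zero-padded input at this output position is [0 0 0 / 5 -1 0 / 9 0 0]. Elementwise product with the kernel and sum: 0·1 + 0·-2 + -1·1 + 0·-1 + 0·-1 + 0·-1.

-1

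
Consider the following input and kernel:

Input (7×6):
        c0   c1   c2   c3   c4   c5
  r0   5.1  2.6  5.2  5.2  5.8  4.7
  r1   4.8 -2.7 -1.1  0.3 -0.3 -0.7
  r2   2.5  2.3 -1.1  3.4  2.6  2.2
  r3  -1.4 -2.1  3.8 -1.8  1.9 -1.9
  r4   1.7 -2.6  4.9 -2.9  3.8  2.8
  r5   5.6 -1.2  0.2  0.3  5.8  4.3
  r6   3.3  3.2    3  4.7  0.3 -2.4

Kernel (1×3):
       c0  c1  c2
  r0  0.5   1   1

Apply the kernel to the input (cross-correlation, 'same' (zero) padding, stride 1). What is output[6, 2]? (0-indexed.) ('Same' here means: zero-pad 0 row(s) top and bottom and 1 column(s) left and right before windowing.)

The receptive field on the zero-padded input at this output position is [3.2 3 4.7]. Elementwise product with the kernel and sum: 3.2·0.5 + 3·1 + 4.7·1.

9.3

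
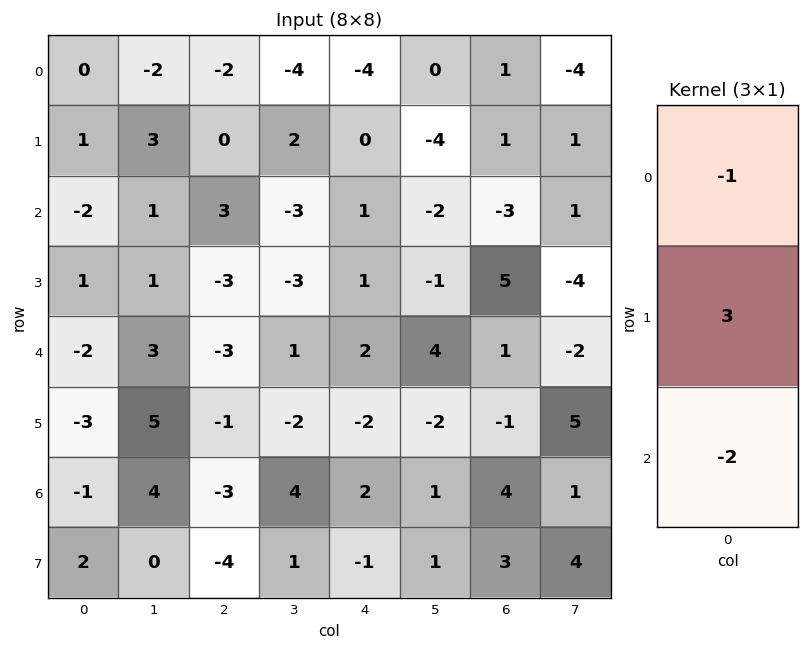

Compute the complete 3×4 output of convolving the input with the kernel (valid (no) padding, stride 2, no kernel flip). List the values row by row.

7 -4 2 8
9 -6 -2 16
-5 6 -12 -12

Output[0,0]: The receptive field on the input at this output position is [0 / 1 / -2]. Elementwise product with the kernel and sum: 0·-1 + 1·3 + -2·-2.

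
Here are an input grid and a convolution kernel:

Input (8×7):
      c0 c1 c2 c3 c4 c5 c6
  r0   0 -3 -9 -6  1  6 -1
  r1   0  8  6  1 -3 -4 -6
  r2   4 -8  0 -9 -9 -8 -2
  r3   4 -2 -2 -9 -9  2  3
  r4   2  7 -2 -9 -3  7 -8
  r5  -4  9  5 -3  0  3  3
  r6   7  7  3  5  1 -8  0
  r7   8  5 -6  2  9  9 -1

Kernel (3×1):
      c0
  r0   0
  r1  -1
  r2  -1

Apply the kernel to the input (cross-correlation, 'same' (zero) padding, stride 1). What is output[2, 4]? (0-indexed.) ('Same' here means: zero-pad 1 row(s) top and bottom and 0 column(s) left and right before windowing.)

18

The receptive field on the zero-padded input at this output position is [-3 / -9 / -9]. Elementwise product with the kernel and sum: -9·-1 + -9·-1.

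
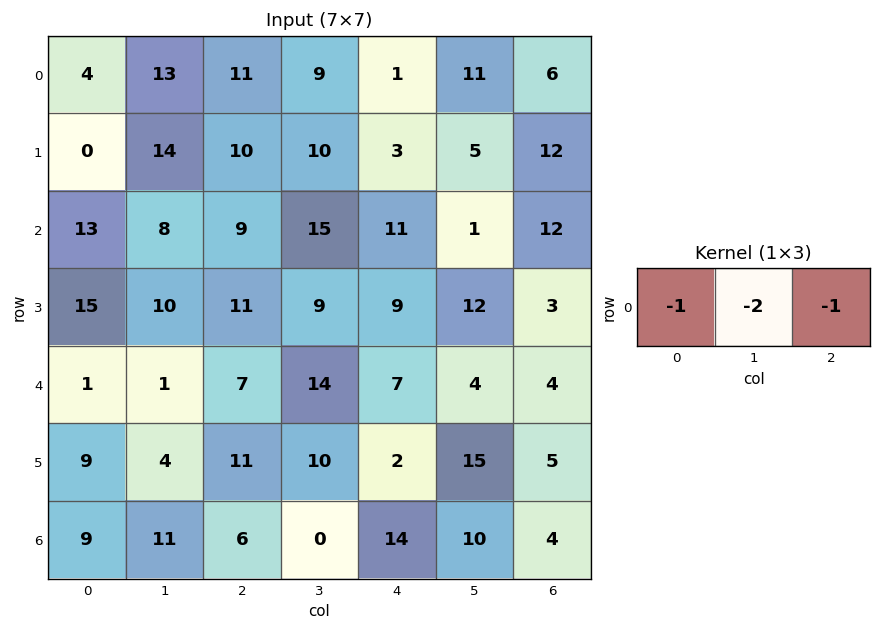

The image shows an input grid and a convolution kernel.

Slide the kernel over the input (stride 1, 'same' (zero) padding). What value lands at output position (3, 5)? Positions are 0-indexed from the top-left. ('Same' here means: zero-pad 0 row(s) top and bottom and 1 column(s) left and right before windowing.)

-36

The receptive field on the zero-padded input at this output position is [9 12 3]. Elementwise product with the kernel and sum: 9·-1 + 12·-2 + 3·-1.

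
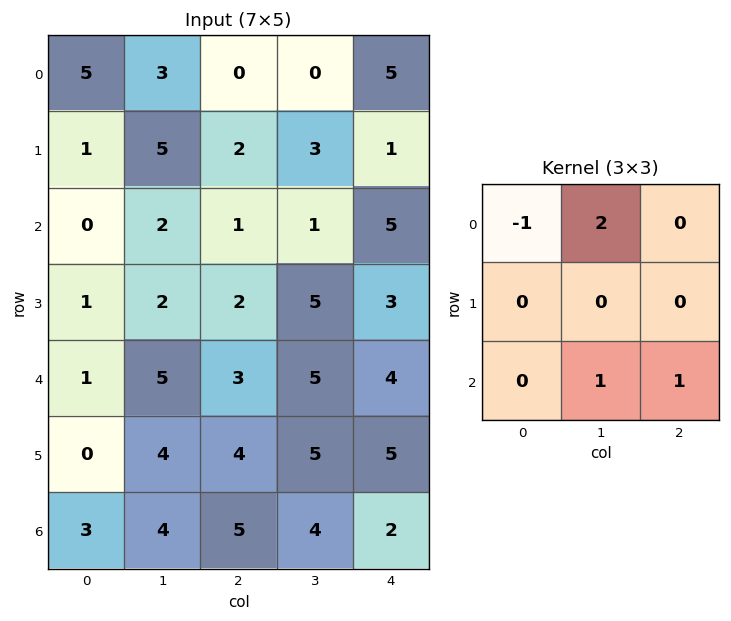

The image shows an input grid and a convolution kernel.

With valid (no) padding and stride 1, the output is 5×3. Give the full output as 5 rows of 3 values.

Output[0,0]: The receptive field on the input at this output position is [5 3 0 / 1 5 2 / 0 2 1]. Elementwise product with the kernel and sum: 5·-1 + 3·2 + 2·1 + 1·1.
Output[0,1]: The receptive field on the input at this output position is [3 0 0 / 5 2 3 / 2 1 1]. Elementwise product with the kernel and sum: 3·-1 + 0·2 + 1·1 + 1·1.

4 -1 6
13 6 12
12 8 10
11 11 18
18 10 13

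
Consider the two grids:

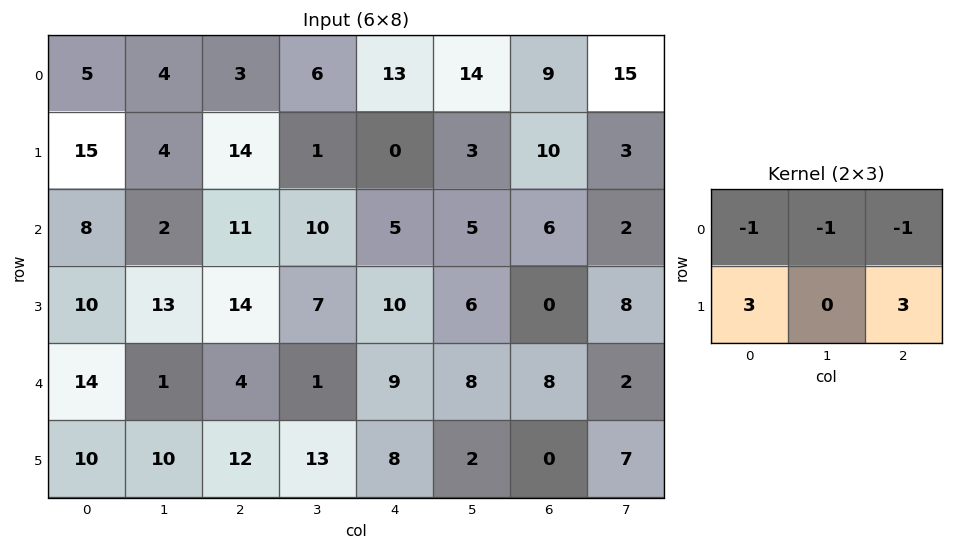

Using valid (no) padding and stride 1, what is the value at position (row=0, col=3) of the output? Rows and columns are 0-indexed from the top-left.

-21

The receptive field on the input at this output position is [6 13 14 / 1 0 3]. Elementwise product with the kernel and sum: 6·-1 + 13·-1 + 14·-1 + 1·3 + 3·3.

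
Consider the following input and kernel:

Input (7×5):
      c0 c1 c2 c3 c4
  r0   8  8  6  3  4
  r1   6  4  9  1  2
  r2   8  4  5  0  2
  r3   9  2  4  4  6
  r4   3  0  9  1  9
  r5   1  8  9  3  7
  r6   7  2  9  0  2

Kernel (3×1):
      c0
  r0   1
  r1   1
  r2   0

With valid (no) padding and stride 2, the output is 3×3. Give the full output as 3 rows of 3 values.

14 15 6
17 9 8
4 18 16

Output[0,0]: The receptive field on the input at this output position is [8 / 6 / 8]. Elementwise product with the kernel and sum: 8·1 + 6·1.
Output[0,1]: The receptive field on the input at this output position is [6 / 9 / 5]. Elementwise product with the kernel and sum: 6·1 + 9·1.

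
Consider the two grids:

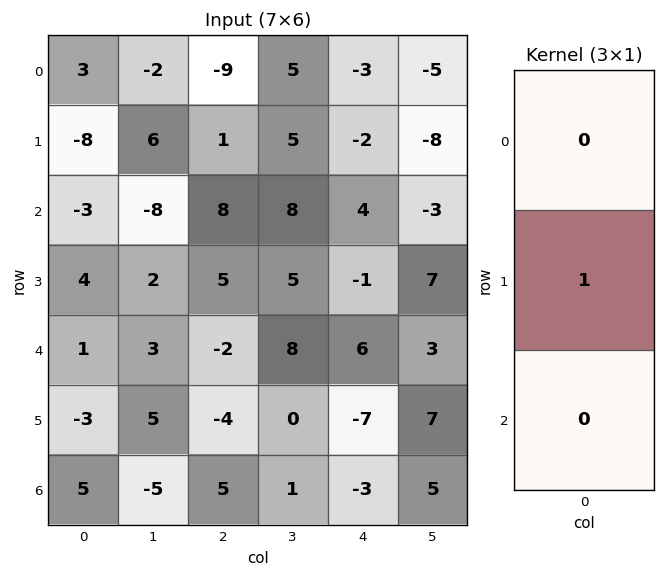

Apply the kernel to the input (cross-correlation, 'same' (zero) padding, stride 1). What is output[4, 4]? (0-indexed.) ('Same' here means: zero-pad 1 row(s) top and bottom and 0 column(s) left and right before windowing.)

6

The receptive field on the zero-padded input at this output position is [-1 / 6 / -7]. Elementwise product with the kernel and sum: 6·1.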